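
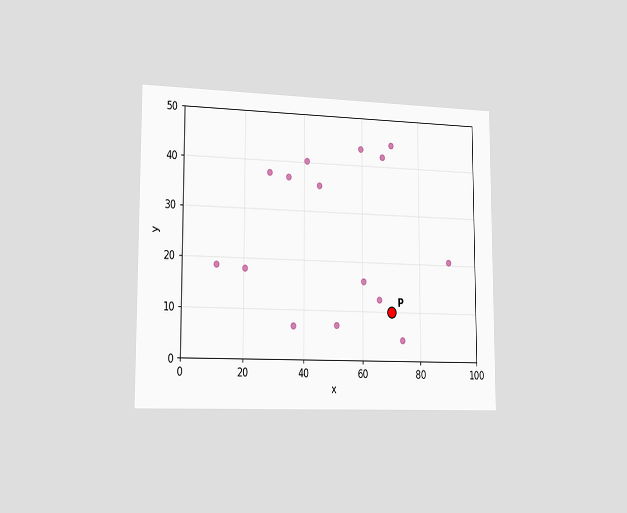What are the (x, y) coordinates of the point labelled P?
(70, 10)

The chart is viewed slightly from the left. Following the gridlines from P to each axis, P sits at (70, 10).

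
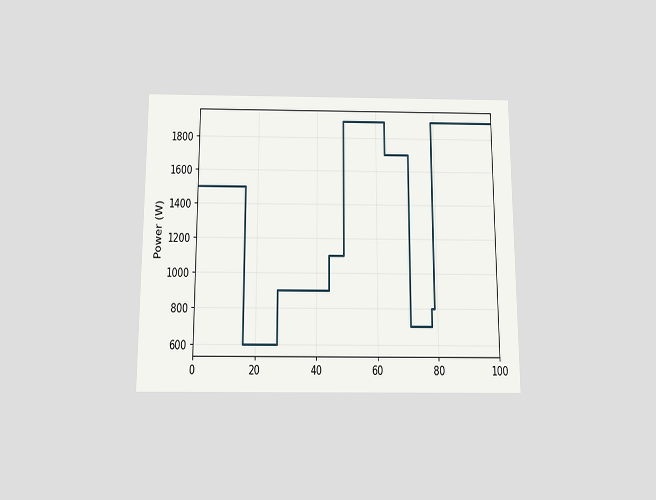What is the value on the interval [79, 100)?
The chart is viewed slightly from below. On [79, 100) the step sits at 1900W.

1900W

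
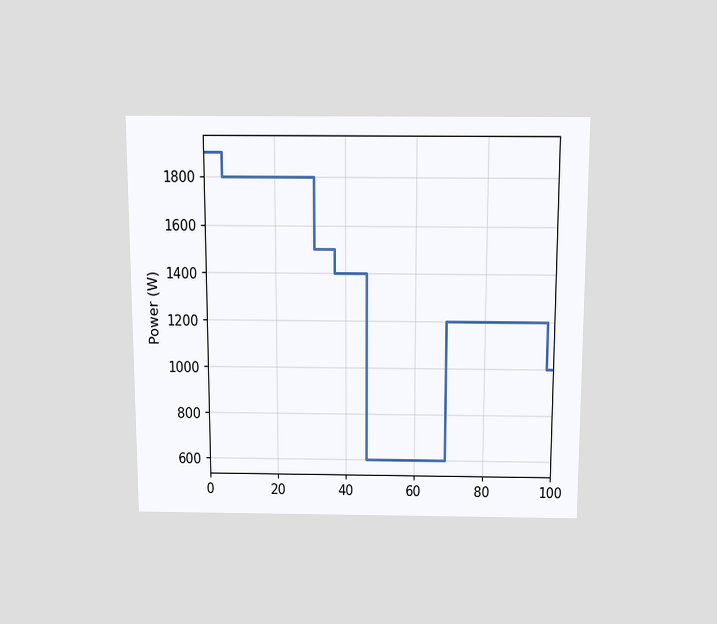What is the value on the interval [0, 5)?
The chart is viewed slightly from above. On [0, 5) the step sits at 1900W.

1900W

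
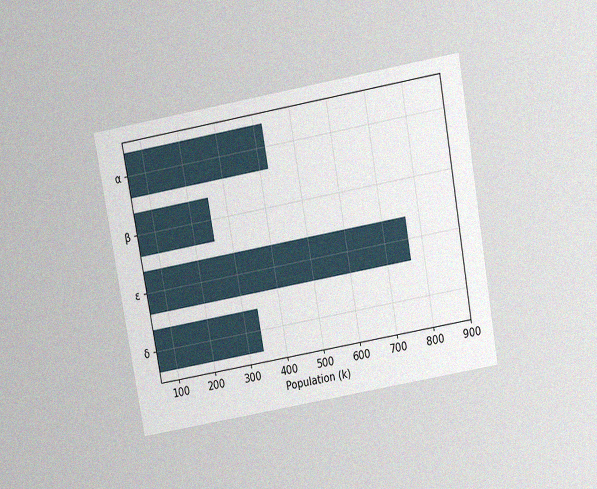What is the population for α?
425k

The chart is tilted about 10° counter-clockwise and viewed slightly from above, with some photo noise. Reading along the chart's x-axis, the α bar reaches 425k.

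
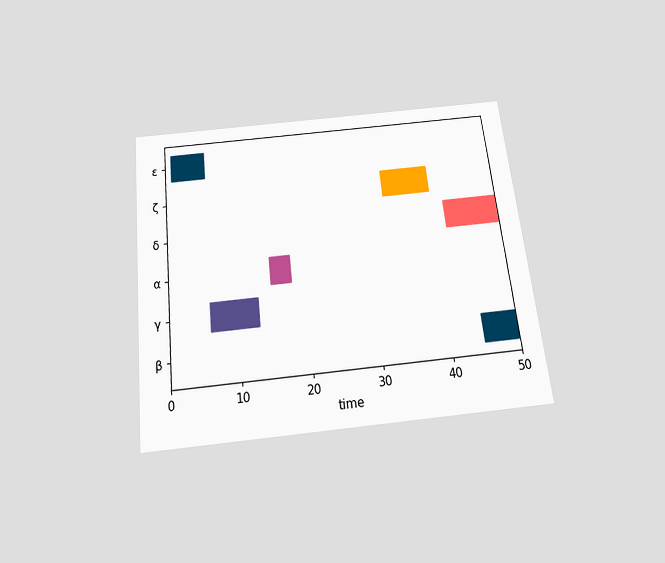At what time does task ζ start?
33

The chart is tilted about 6° counter-clockwise and viewed slightly from below. The ζ bar begins at t=33.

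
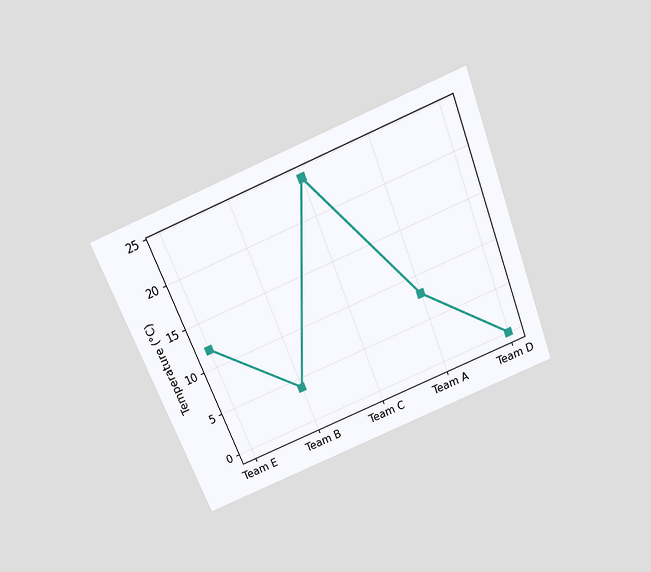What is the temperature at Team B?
The chart is tilted about 22° counter-clockwise and viewed slightly from above. At Team B, the line is at 4°C.

4°C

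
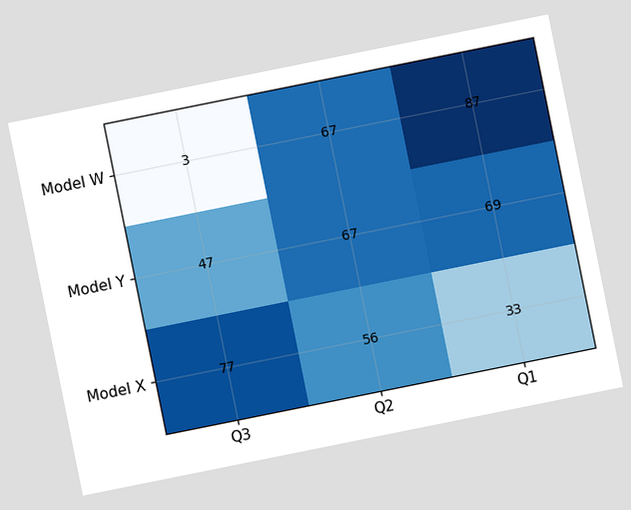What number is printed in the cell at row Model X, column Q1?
33

The chart is tilted about 11° counter-clockwise. The (Model X, Q1) cell reads 33.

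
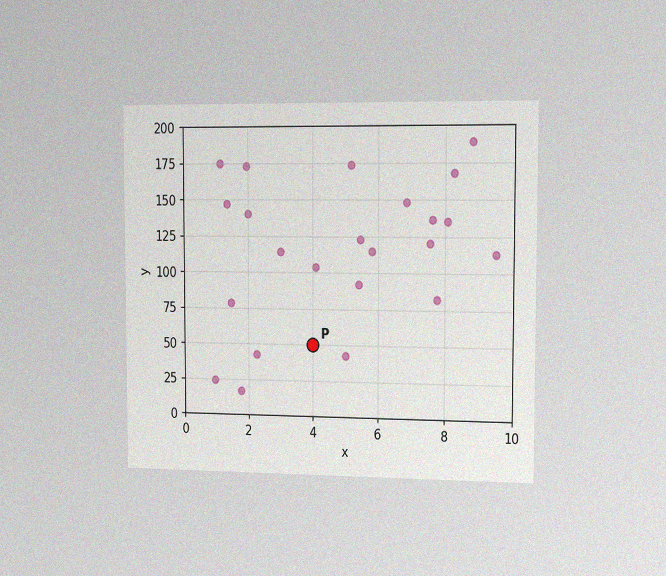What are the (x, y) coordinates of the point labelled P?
The chart is viewed slightly from the right, with some photo noise. Following the gridlines from P to each axis, P sits at (4, 50).

(4, 50)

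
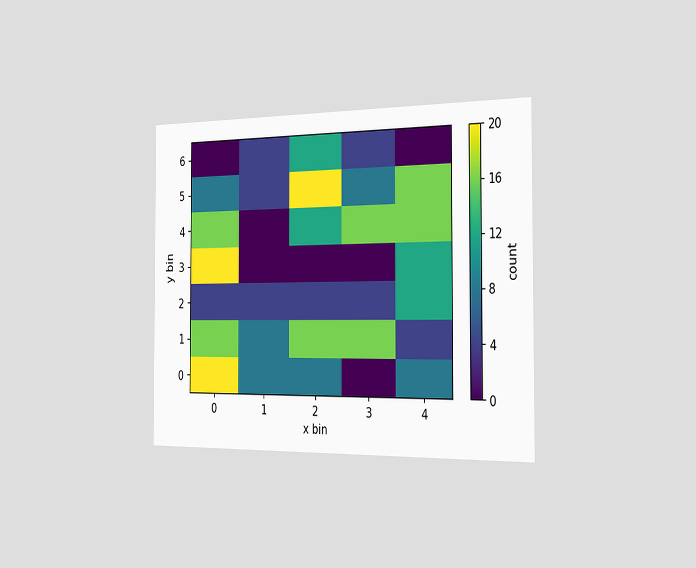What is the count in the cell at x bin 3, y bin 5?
The chart is viewed slightly from the right. Matching the cell (3, 5) against the colorbar gives 8.

8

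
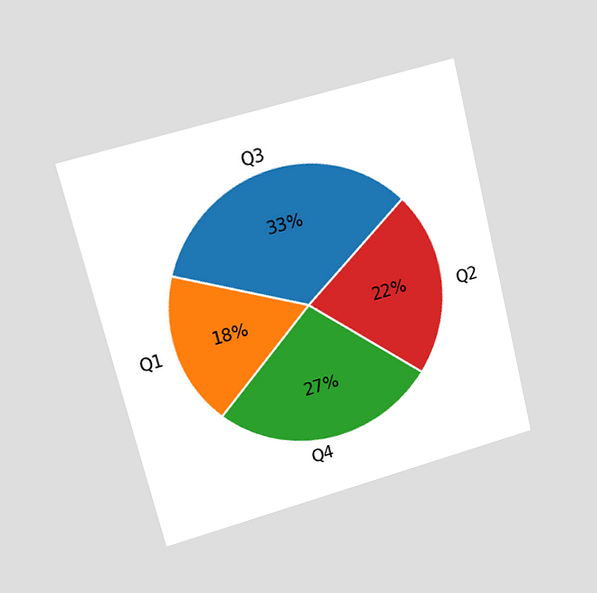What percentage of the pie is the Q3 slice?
The chart is tilted about 14° counter-clockwise and viewed at a slight angle. The Q3 slice takes up 33% of the pie.

33%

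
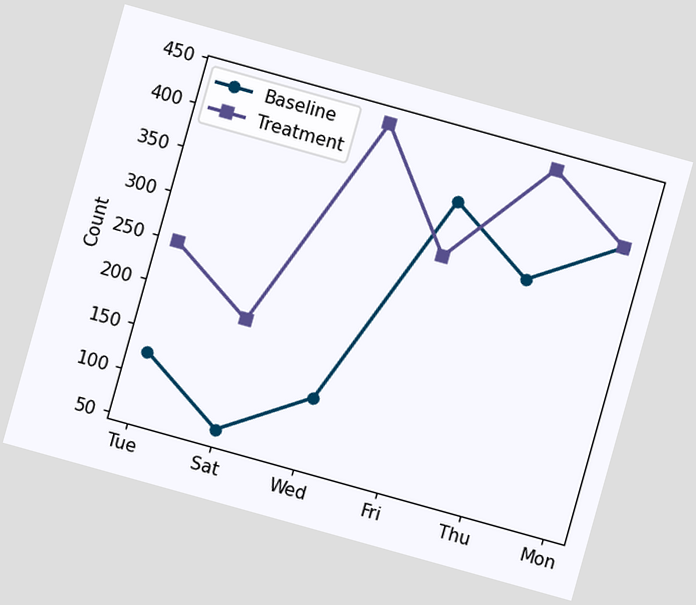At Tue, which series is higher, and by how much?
The chart is tilted about 16° clockwise. At Tue, Treatment sits above the other line by 124.

Treatment, by 124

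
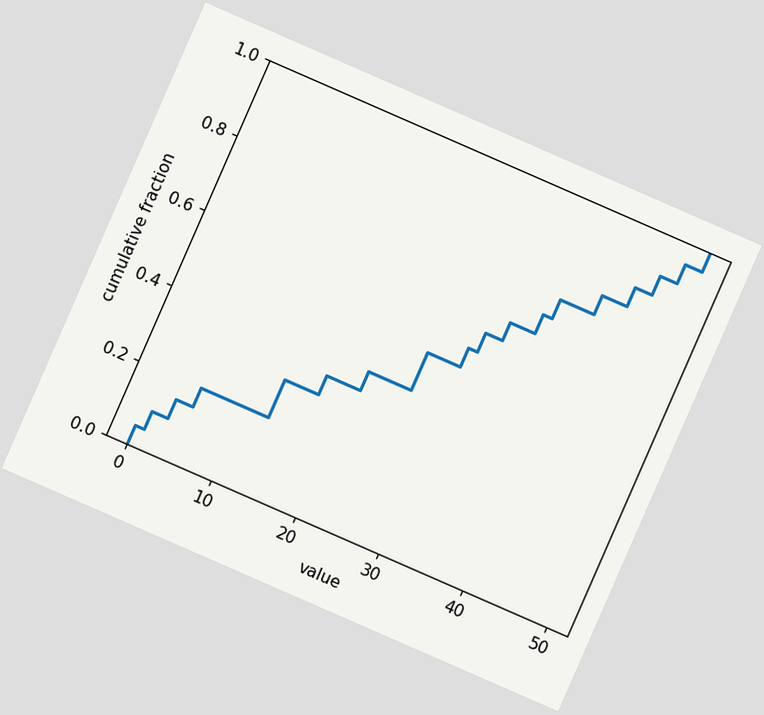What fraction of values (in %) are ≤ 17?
35%

The chart is tilted about 24° clockwise. At x=17 the ECDF step is at 35%.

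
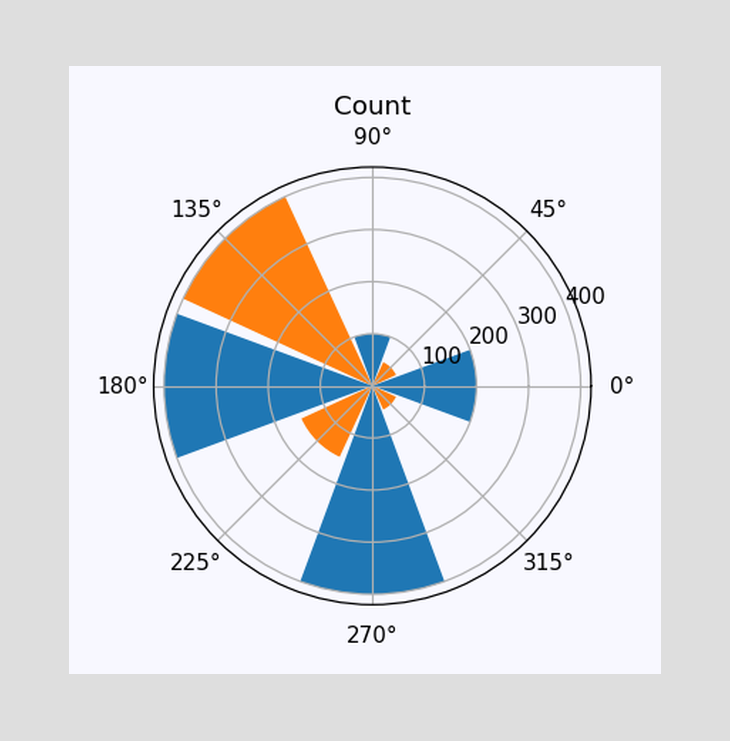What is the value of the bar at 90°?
100

The bar at 90° reaches 100 on the radial axis.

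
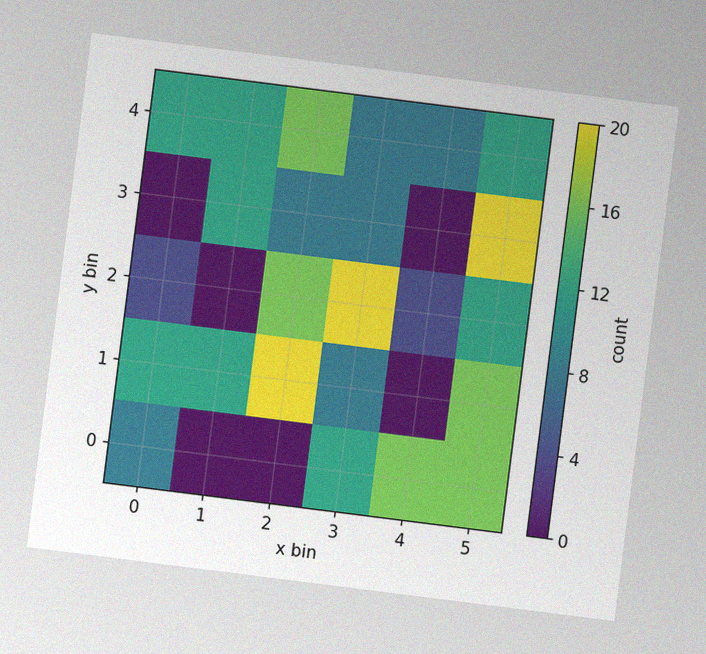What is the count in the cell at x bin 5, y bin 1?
16

The chart is tilted about 7° clockwise, with some photo noise. Matching the cell (5, 1) against the colorbar gives 16.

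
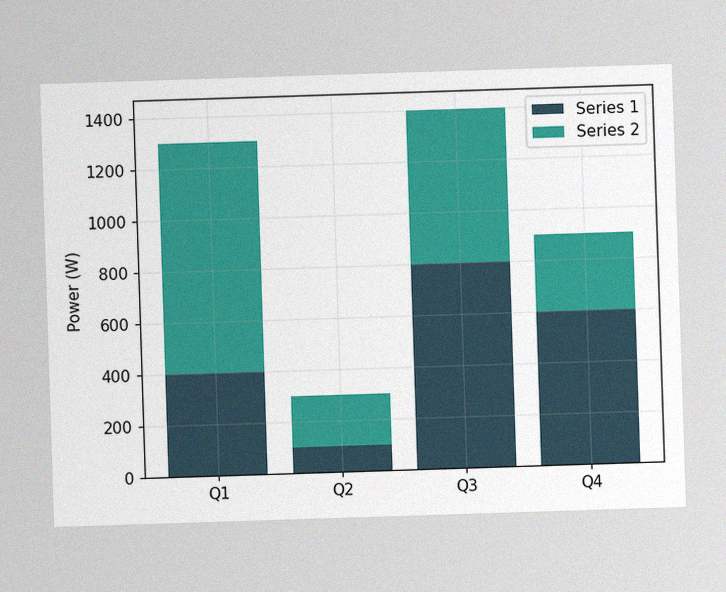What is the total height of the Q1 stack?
1300W

The image has some photo noise and uneven lighting. The Q1 stack's top reaches 1300W on the y-axis.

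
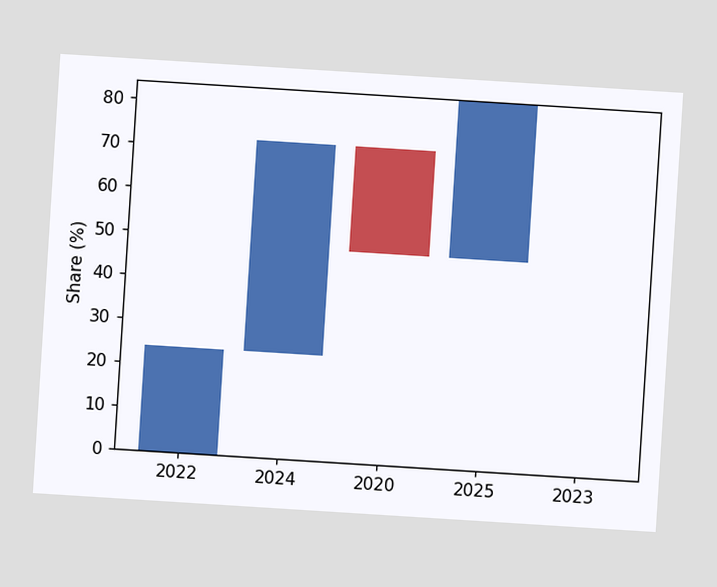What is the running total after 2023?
The chart is tilted about 4° clockwise. After 2023 the running total reaches 84%.

84%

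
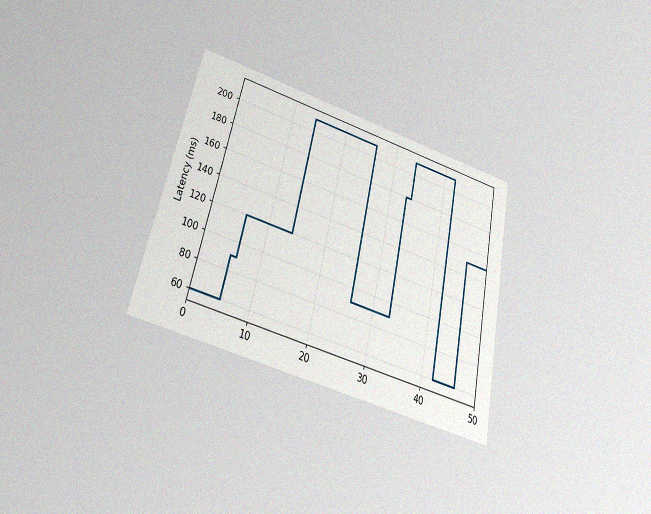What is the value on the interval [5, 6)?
90ms

The chart is tilted about 12° clockwise and viewed slightly from below, with some photo noise. On [5, 6) the step sits at 90ms.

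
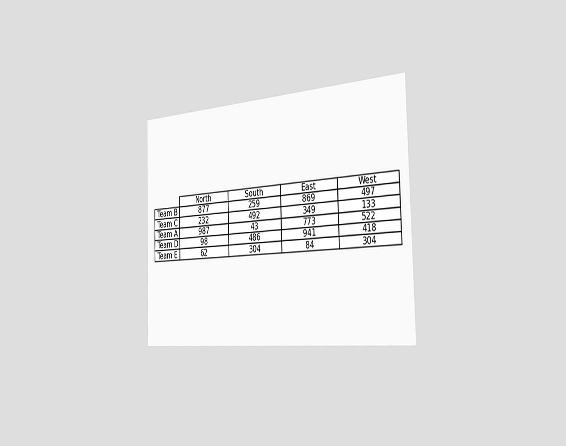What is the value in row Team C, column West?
The chart is viewed slightly from the right. The (Team C, West) cell reads 133.

133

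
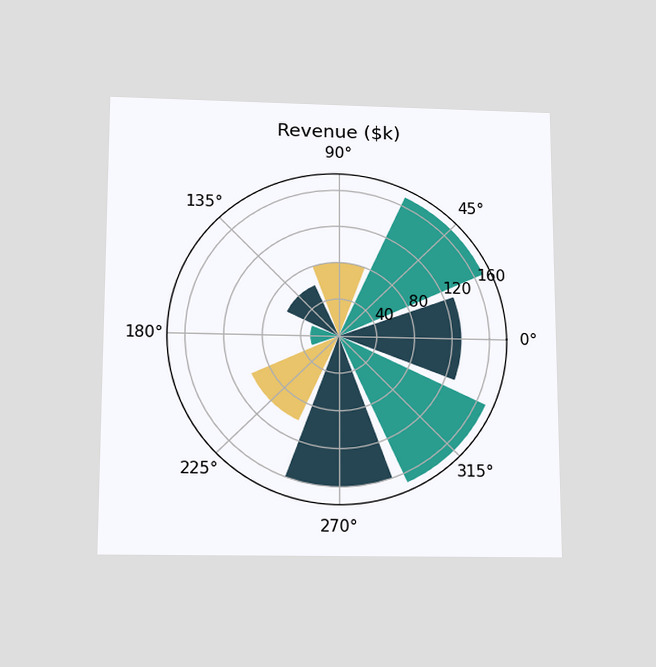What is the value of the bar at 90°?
$80k

The chart is viewed slightly from below. The bar at 90° reaches $80k on the radial axis.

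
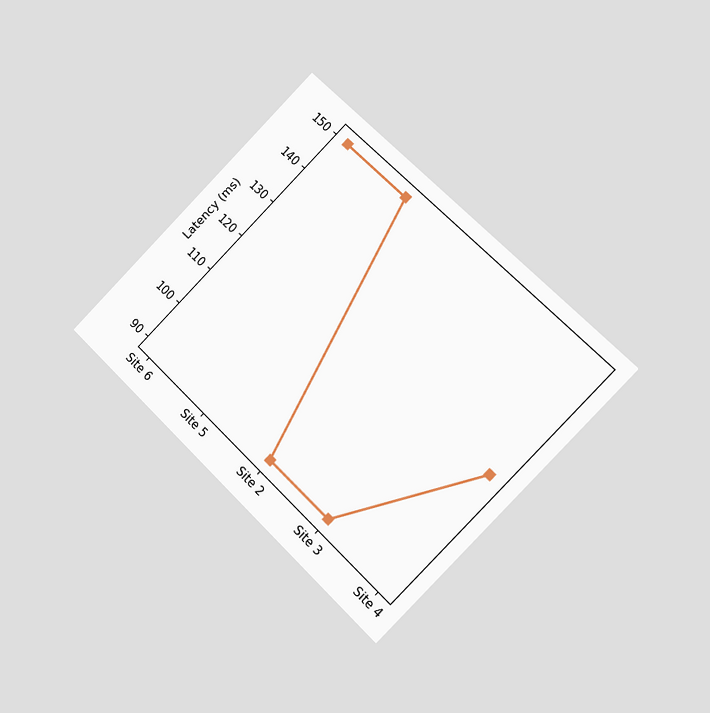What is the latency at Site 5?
150ms

The chart is tilted about 45° clockwise and viewed slightly from the right. At Site 5, the line is at 150ms.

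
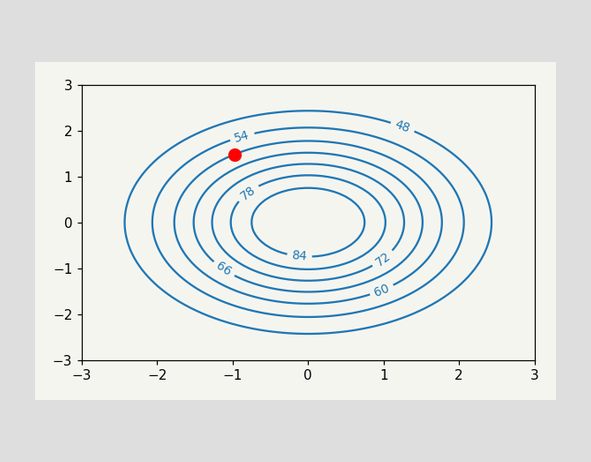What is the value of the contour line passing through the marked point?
60

The marked point sits on the contour labelled 60.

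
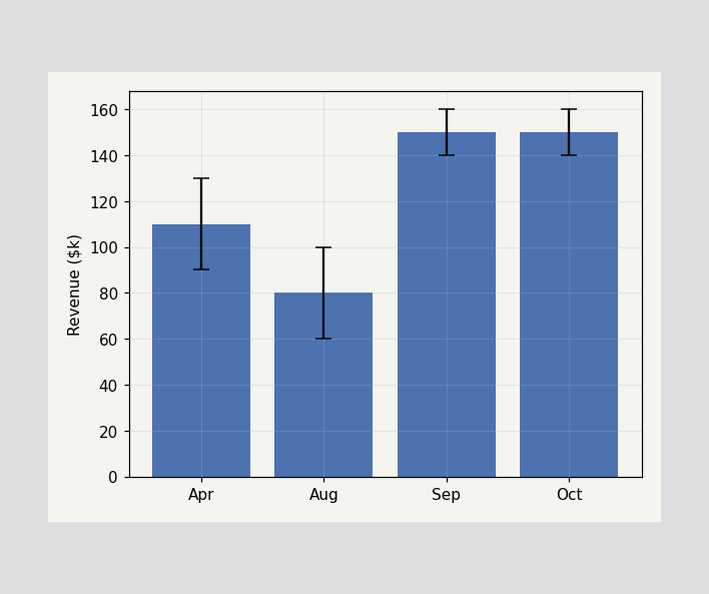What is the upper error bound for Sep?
$160k

The Sep bar's upper whisker reaches $160k.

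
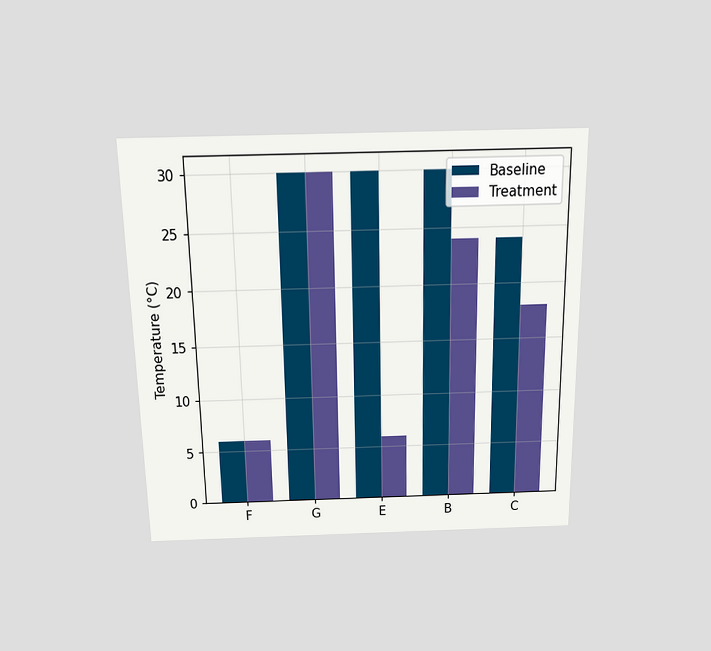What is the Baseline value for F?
6°C

The chart is viewed slightly from above. The Baseline bar at F reaches 6°C on the y-axis.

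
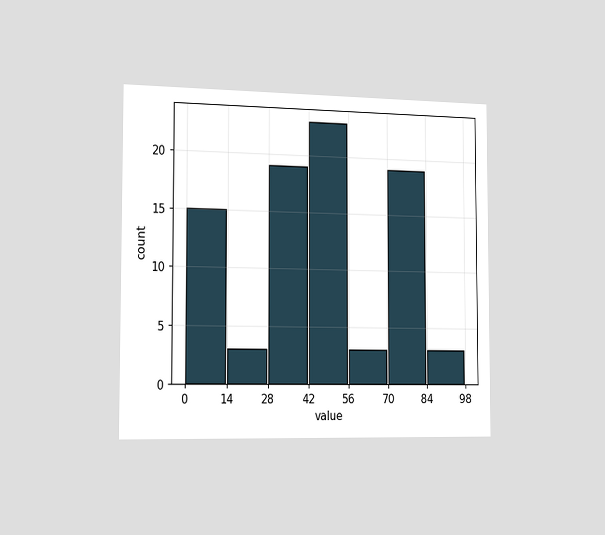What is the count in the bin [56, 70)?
The chart is viewed slightly from the left. The [56, 70) bin has height 3.

3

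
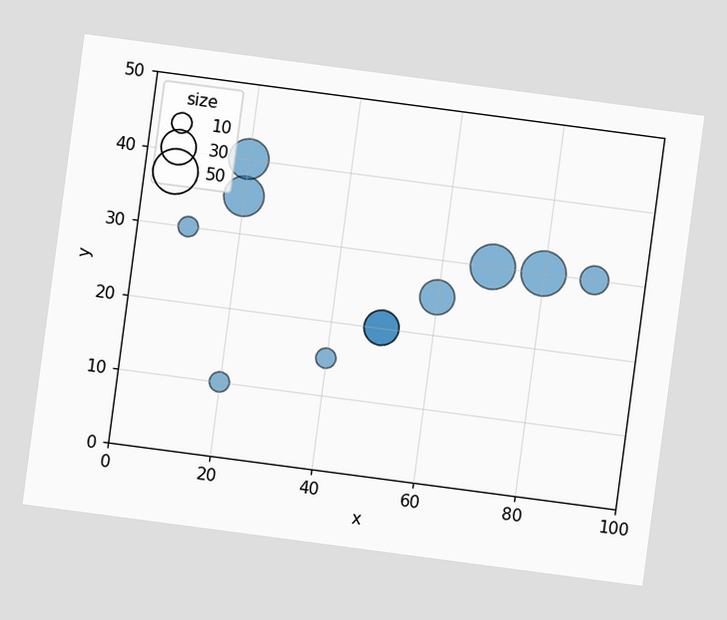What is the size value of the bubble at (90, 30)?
20

The chart is tilted about 8° clockwise. Matching the bubble at (90, 30) against the size legend gives 20.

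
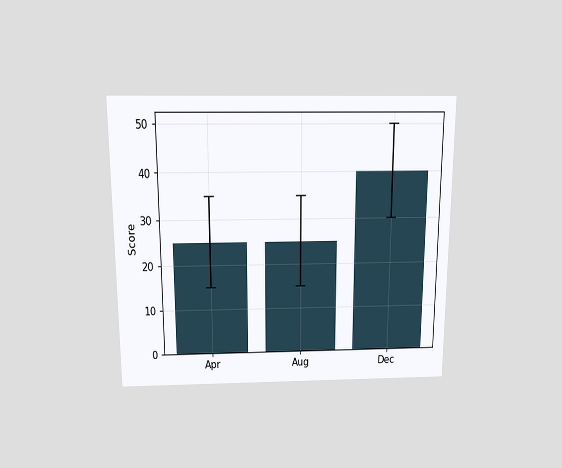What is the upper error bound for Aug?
The chart is viewed slightly from above. The Aug bar's upper whisker reaches 35.

35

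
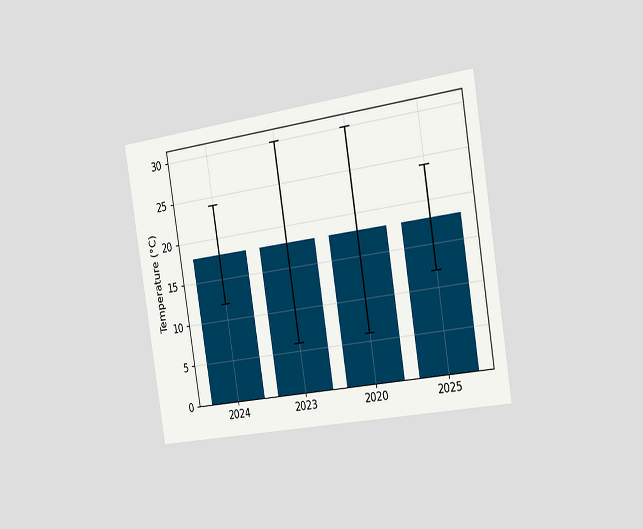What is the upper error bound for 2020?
The chart is tilted about 9° counter-clockwise and viewed slightly from the right. The 2020 bar's upper whisker reaches 30°C.

30°C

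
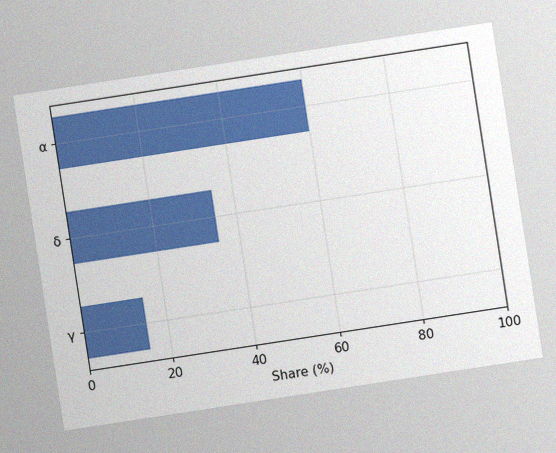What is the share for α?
60%

The chart is tilted about 9° counter-clockwise, with some photo noise. Reading along the chart's x-axis, the α bar reaches 60%.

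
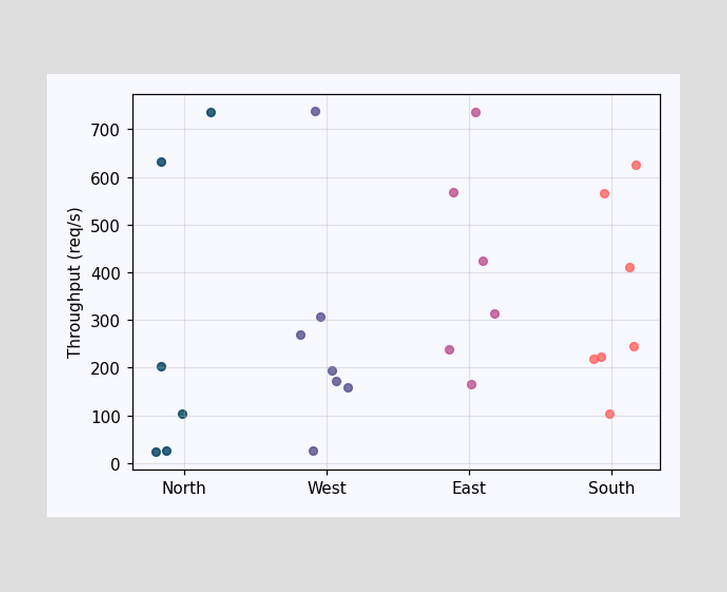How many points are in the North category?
Counting the markers in the North column gives 6.

6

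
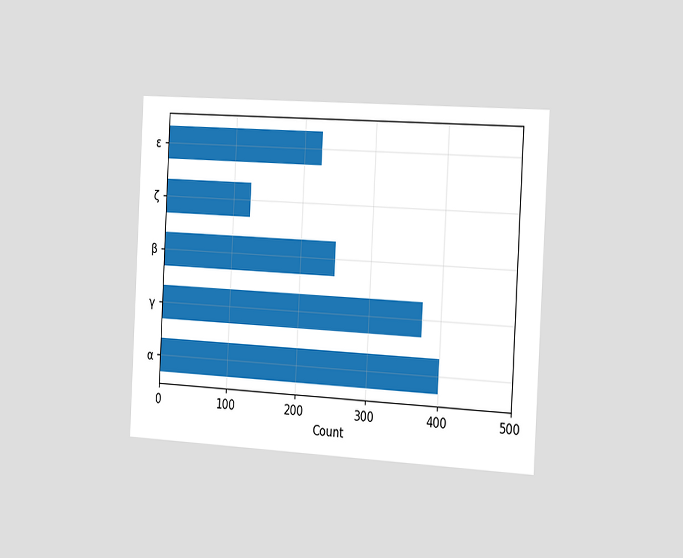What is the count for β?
The chart is tilted about 3° clockwise and viewed slightly from the right. Reading along the chart's x-axis, the β bar reaches 250.

250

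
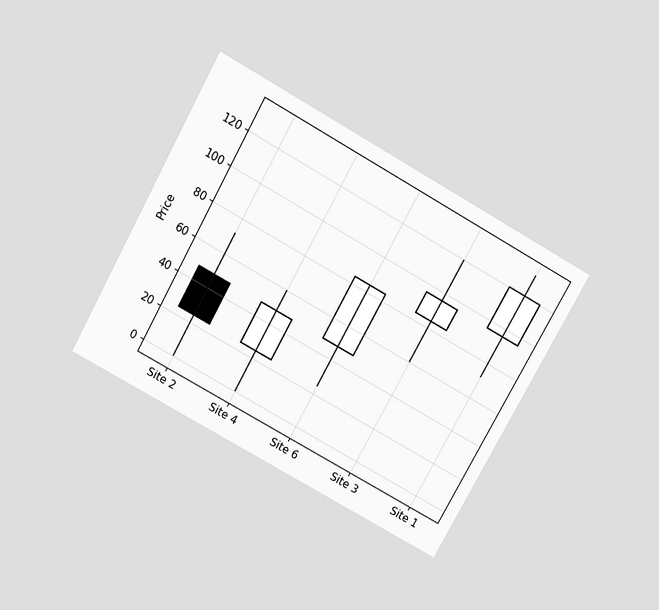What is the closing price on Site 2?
24

The chart is tilted about 29° clockwise and viewed slightly from above. The Site 2 candle closes at 24.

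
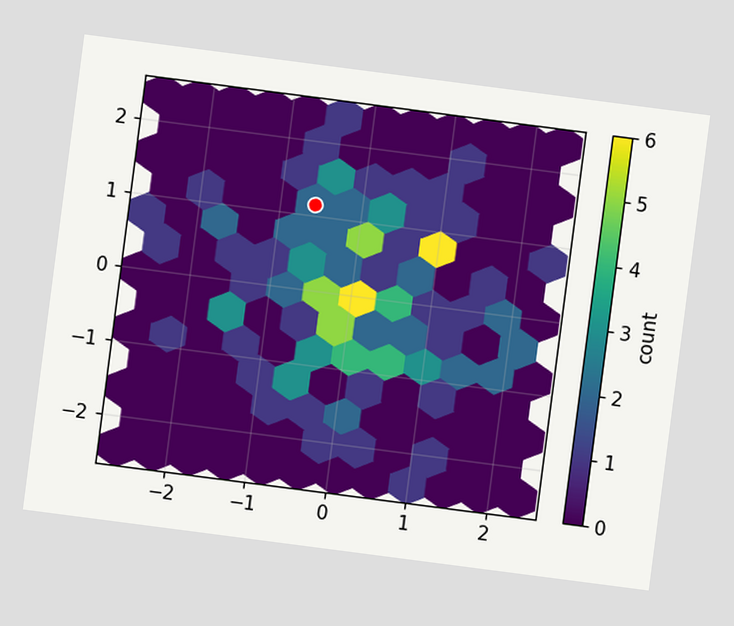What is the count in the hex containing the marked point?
2

The chart is tilted about 7° clockwise. The marked hex reads 2 on the colorbar.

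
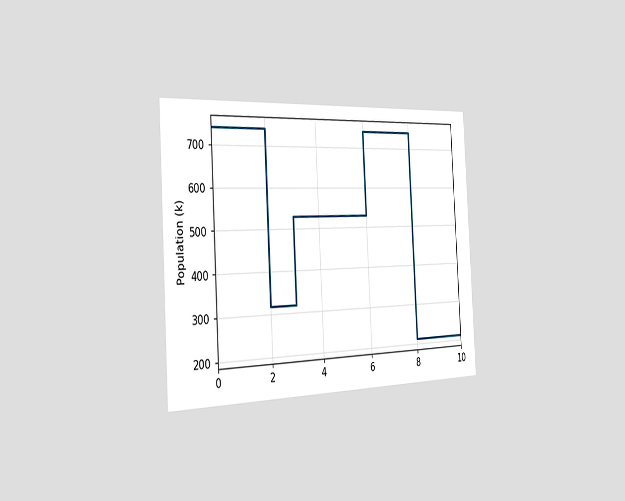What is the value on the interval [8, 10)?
The chart is tilted about 3° counter-clockwise and viewed slightly from the left. On [8, 10) the step sits at 212k.

212k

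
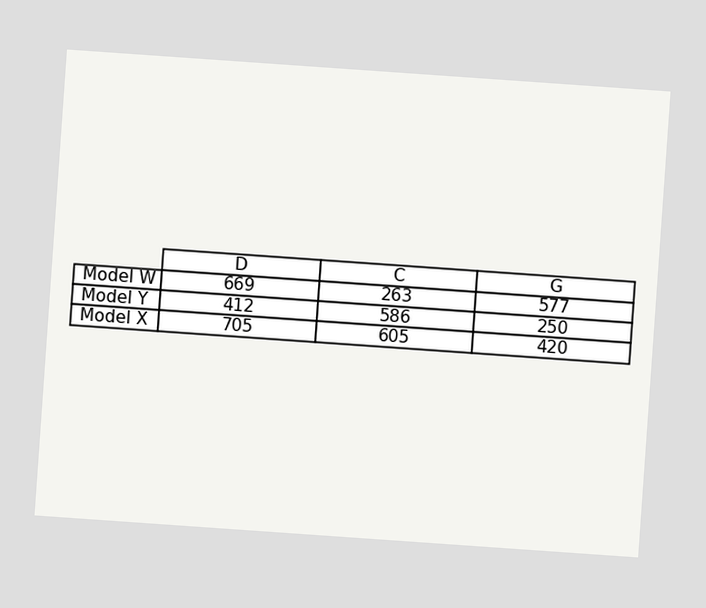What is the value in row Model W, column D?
669

The chart is tilted about 4° clockwise. The (Model W, D) cell reads 669.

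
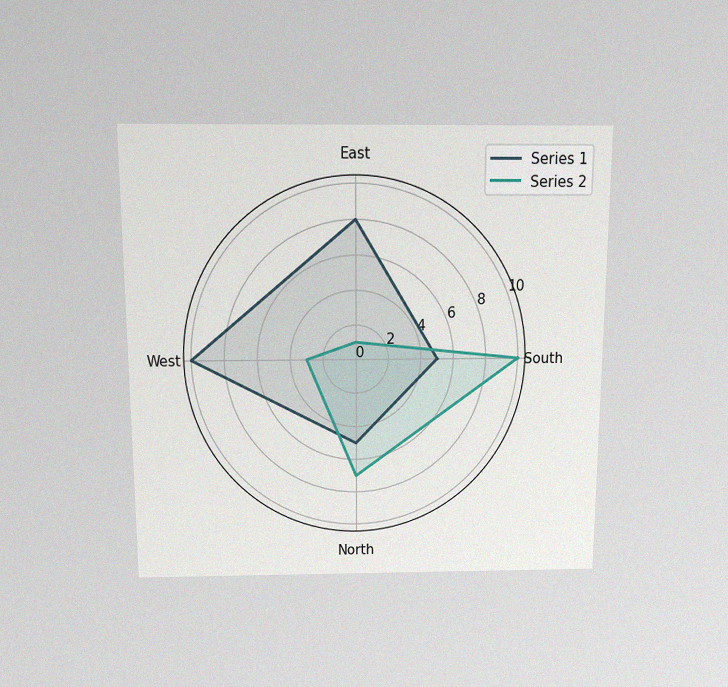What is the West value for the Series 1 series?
10

The chart is viewed slightly from above, with some photo noise. On the West axis, Series 1 reaches 10.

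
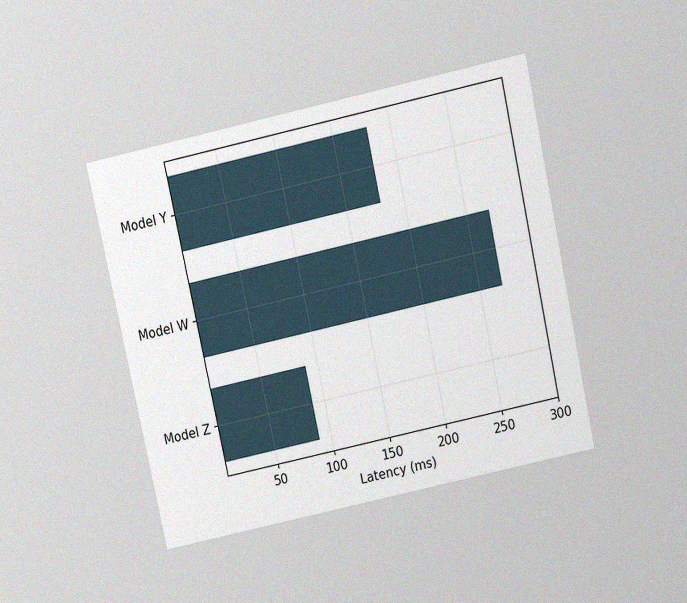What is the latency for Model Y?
180ms

The chart is tilted about 12° counter-clockwise and viewed slightly from above, with some photo noise. Reading along the chart's x-axis, the Model Y bar reaches 180ms.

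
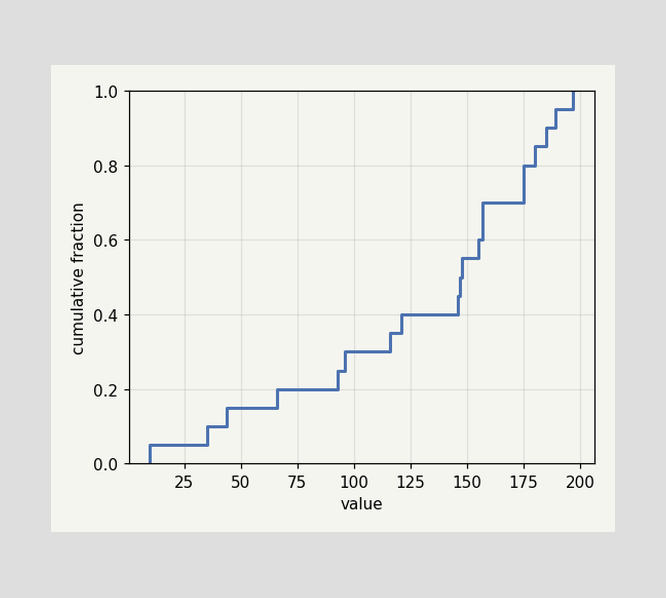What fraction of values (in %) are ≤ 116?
35%

At x=116 the ECDF step is at 35%.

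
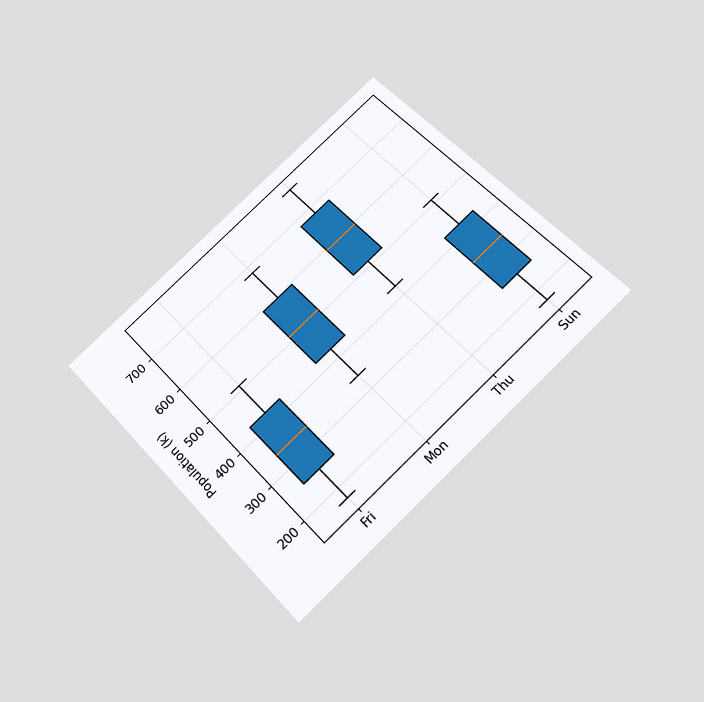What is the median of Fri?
The chart is tilted about 43° counter-clockwise and viewed slightly from below. The median line in the Fri box sits at 340k.

340k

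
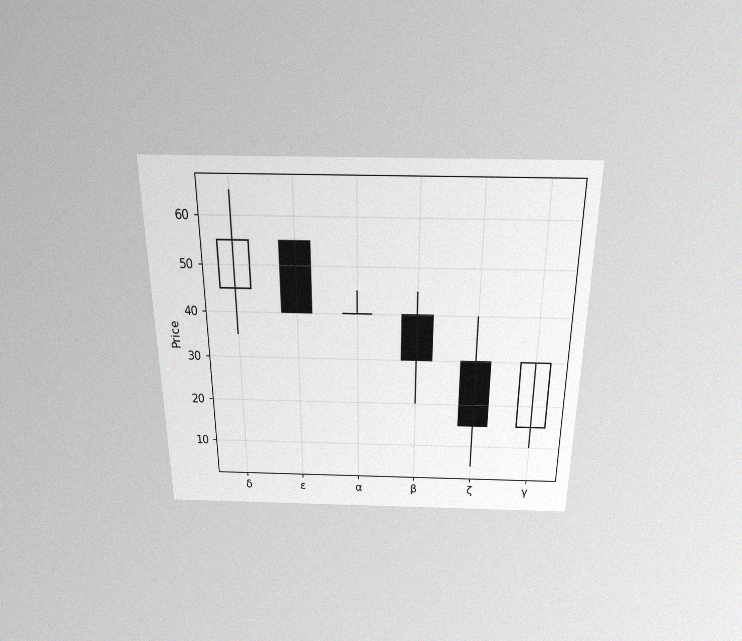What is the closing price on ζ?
The chart is viewed slightly from above, with some photo noise. The ζ candle closes at 15.

15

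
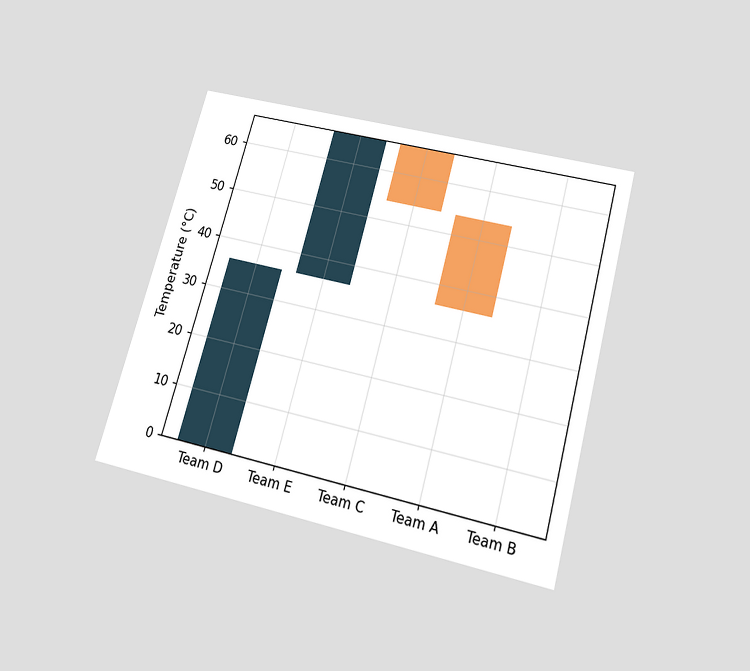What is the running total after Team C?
54°C

The chart is tilted about 15° clockwise and viewed slightly from below. After Team C the running total reaches 54°C.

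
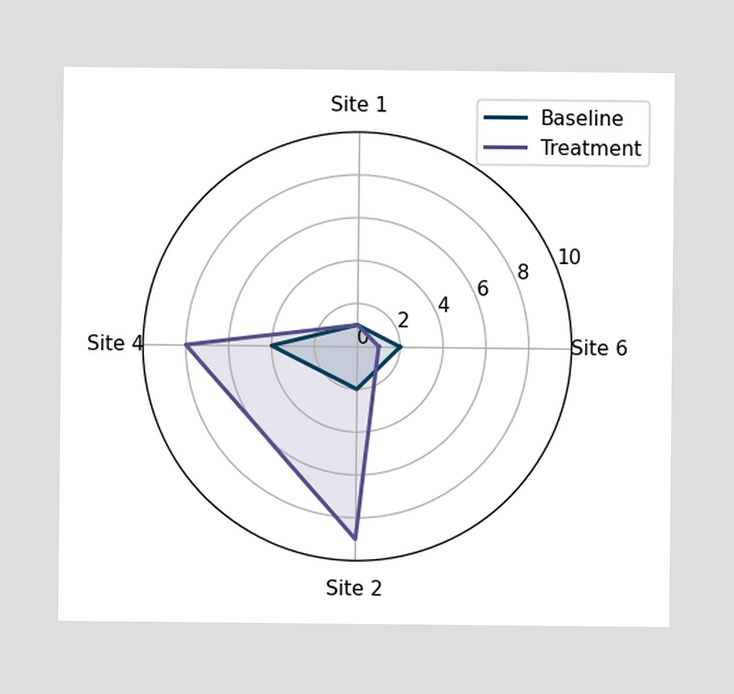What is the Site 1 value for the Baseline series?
1

On the Site 1 axis, Baseline reaches 1.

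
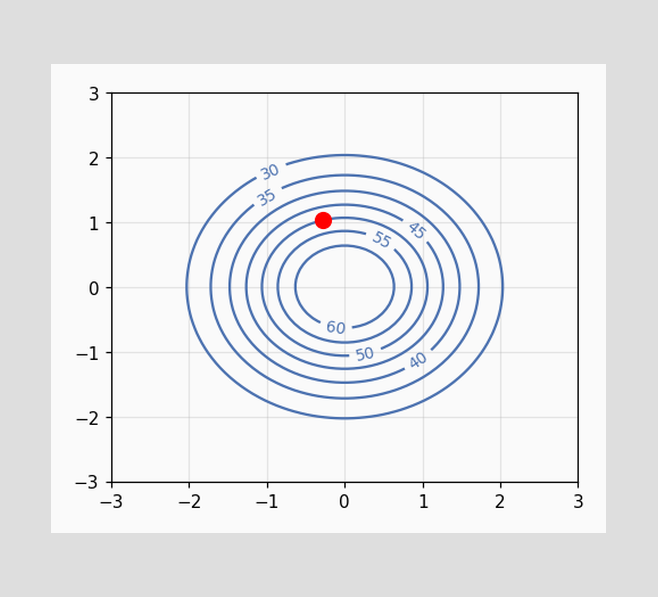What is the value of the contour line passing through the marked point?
The marked point sits on the contour labelled 50.

50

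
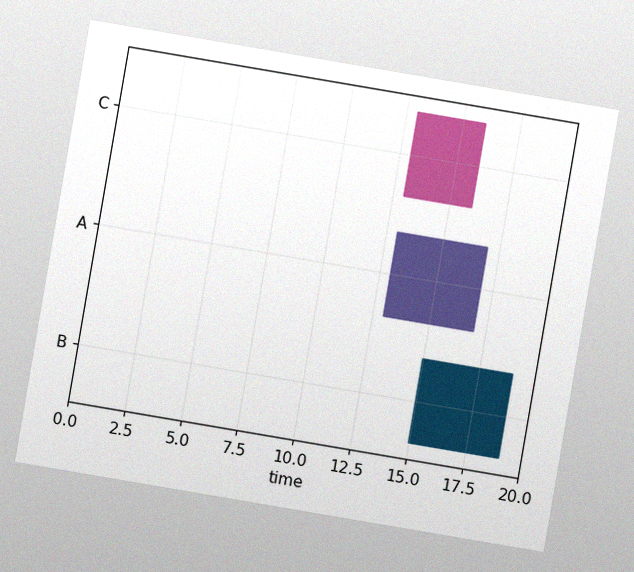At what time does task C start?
13

The chart is tilted about 10° clockwise, with some photo noise. The C bar begins at t=13.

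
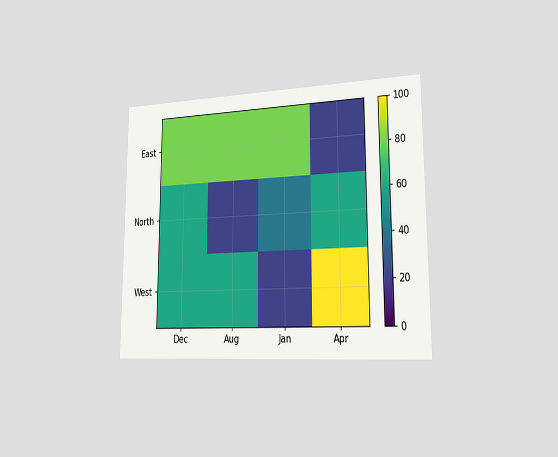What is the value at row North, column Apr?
The chart is viewed slightly from the right. Matching cell (North, Apr) against the colorbar gives 60.

60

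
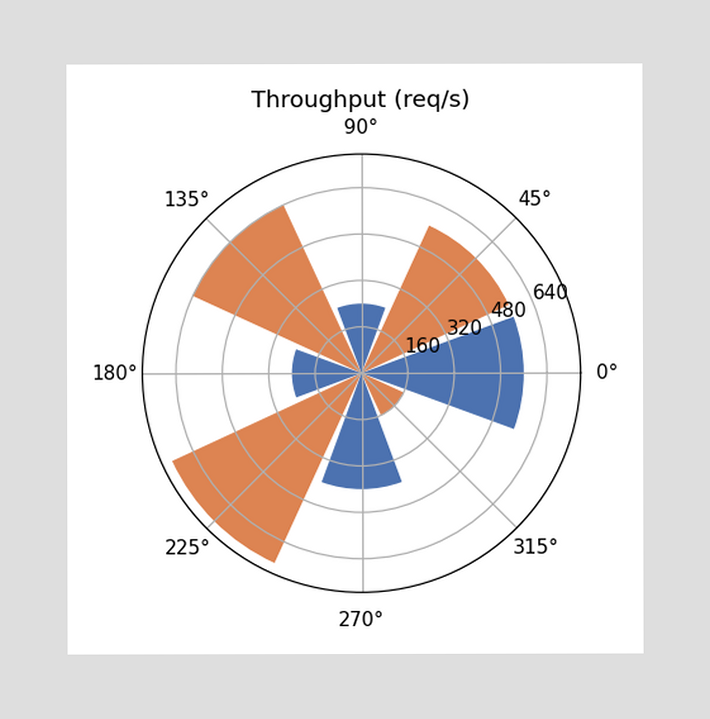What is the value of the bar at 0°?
The bar at 0° reaches 560req/s on the radial axis.

560req/s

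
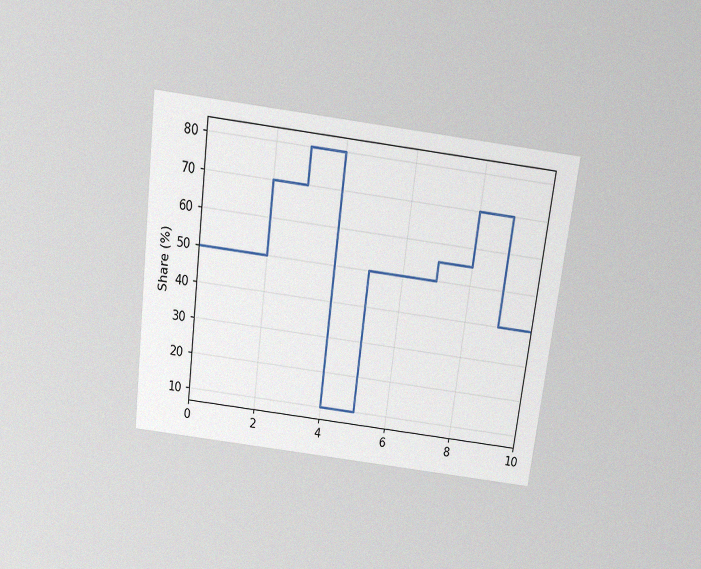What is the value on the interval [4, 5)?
The chart is tilted about 7° clockwise and viewed slightly from above, with some photo noise. On [4, 5) the step sits at 10%.

10%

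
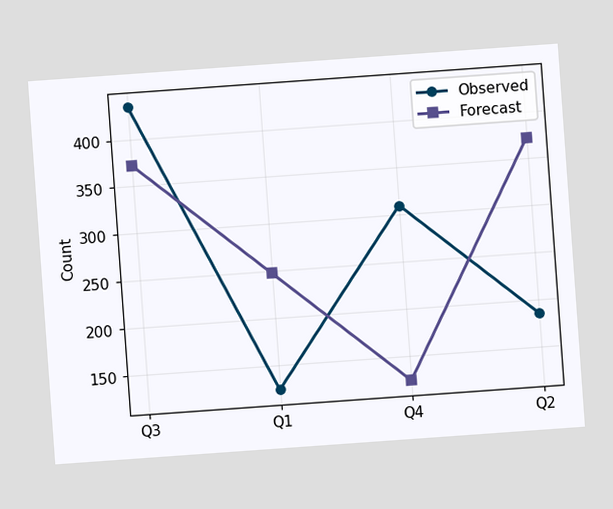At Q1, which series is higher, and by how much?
Forecast, by 124

The chart is tilted about 4° counter-clockwise. At Q1, Forecast sits above the other line by 124.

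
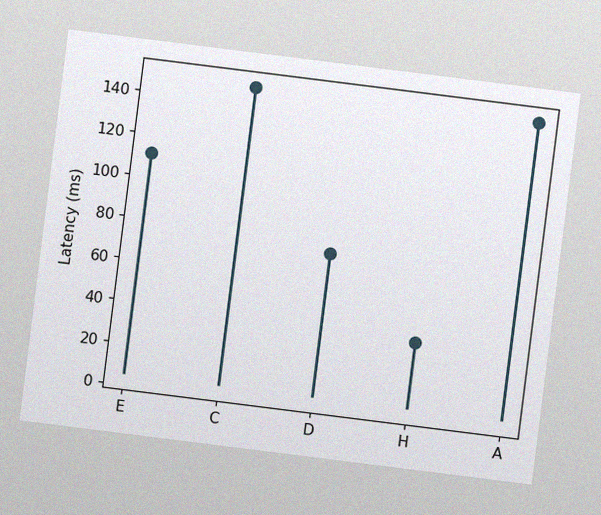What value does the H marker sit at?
The chart is tilted about 7° clockwise, with some photo noise. The H marker sits at 37ms.

37ms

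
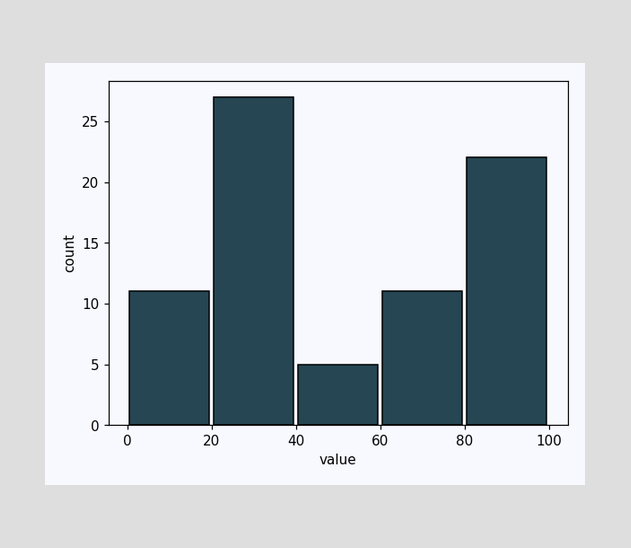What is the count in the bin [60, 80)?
The [60, 80) bin has height 11.

11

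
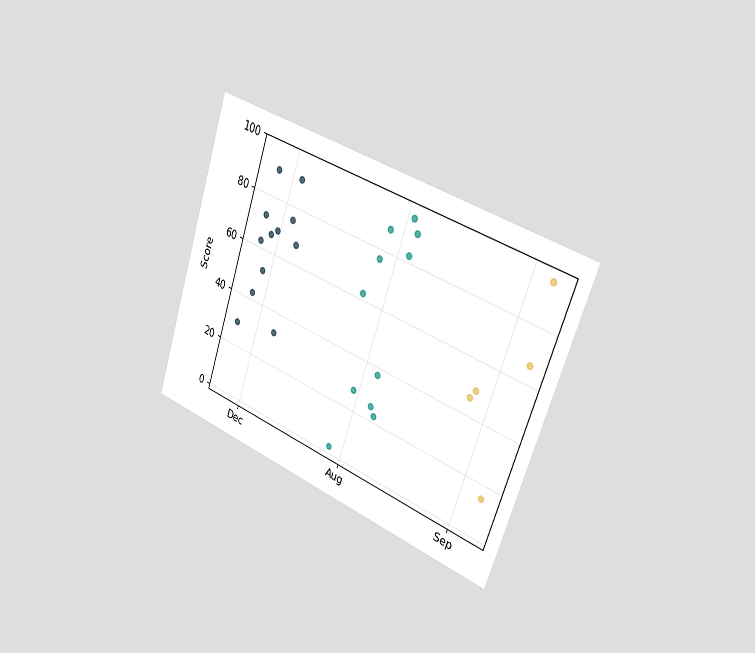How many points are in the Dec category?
12

The chart is tilted about 19° clockwise and viewed slightly from the right. Counting the markers in the Dec column gives 12.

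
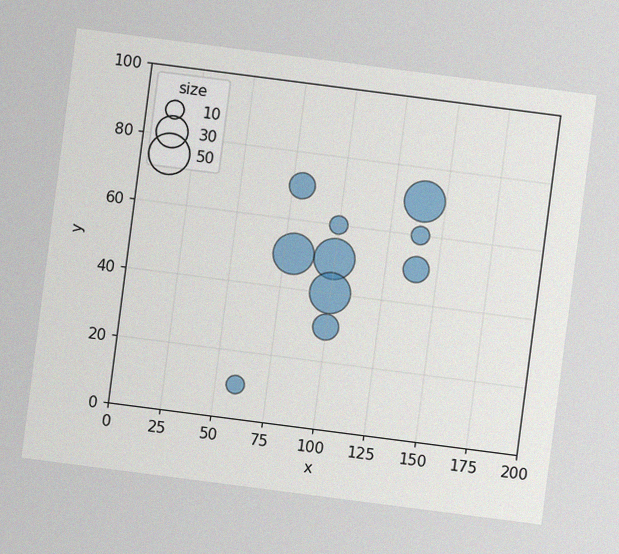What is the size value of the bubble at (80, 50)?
50

The chart is tilted about 7° clockwise, with some photo noise. Matching the bubble at (80, 50) against the size legend gives 50.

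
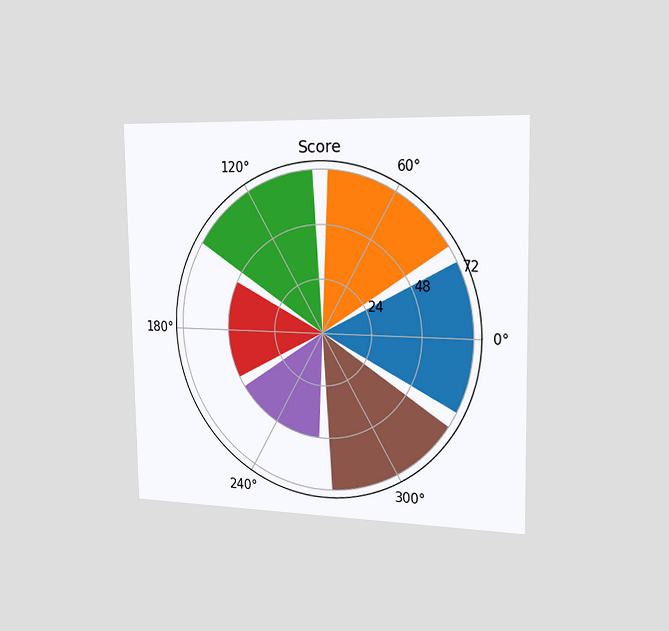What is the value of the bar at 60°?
72

The chart is viewed slightly from the right. The bar at 60° reaches 72 on the radial axis.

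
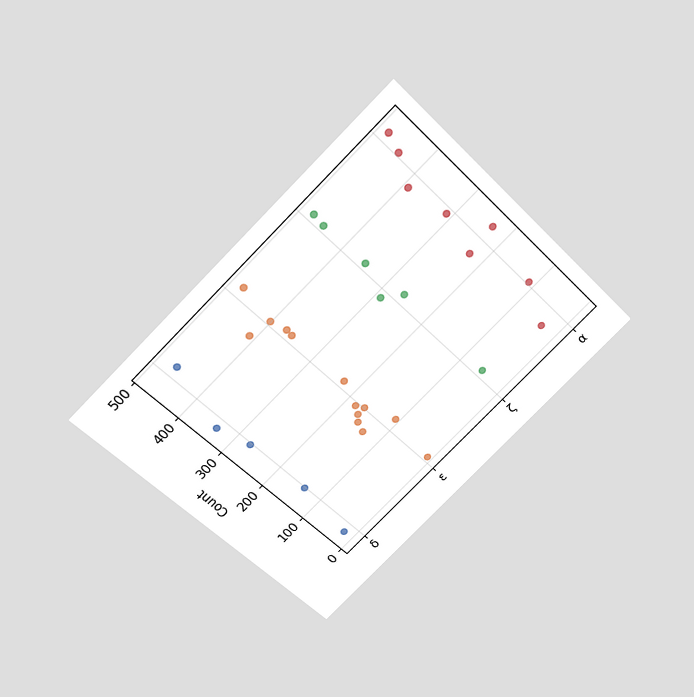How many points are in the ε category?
13

The chart is tilted about 45° counter-clockwise and viewed slightly from above. Counting the markers in the ε column gives 13.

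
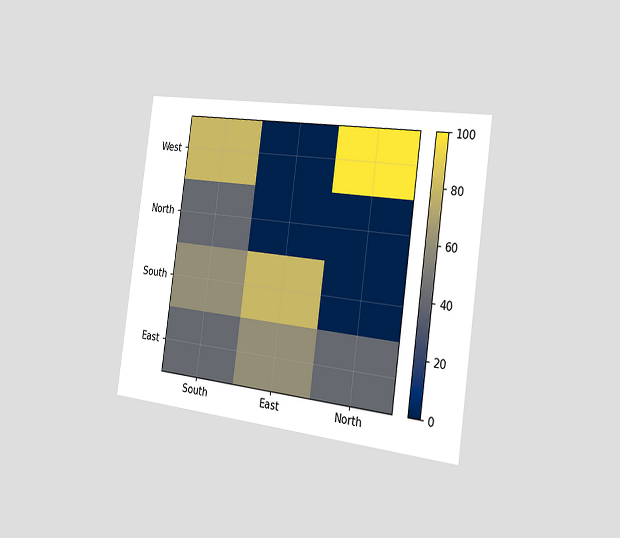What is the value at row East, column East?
60

The chart is tilted about 8° clockwise and viewed slightly from the right. Matching cell (East, East) against the colorbar gives 60.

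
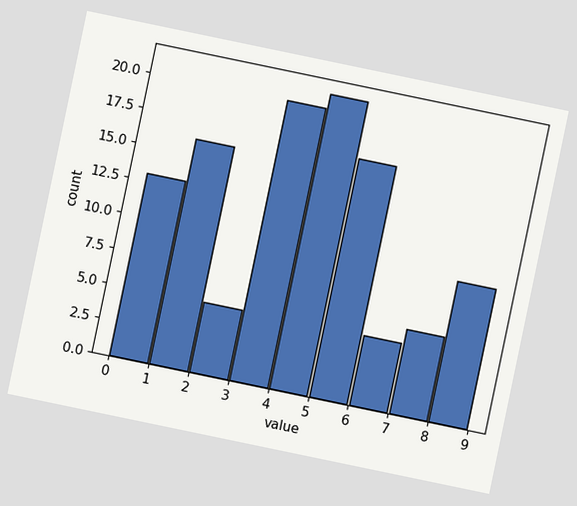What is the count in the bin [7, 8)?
The chart is tilted about 12° clockwise. The [7, 8) bin has height 6.

6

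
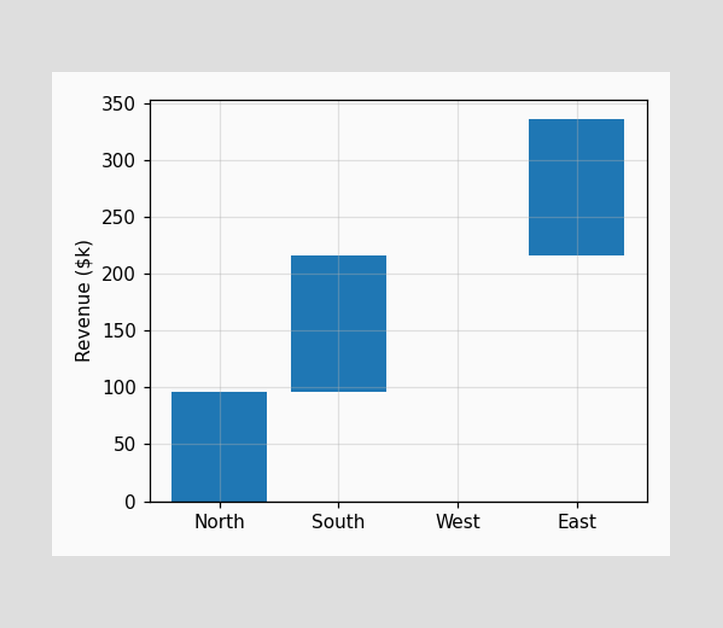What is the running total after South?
After South the running total reaches $216k.

$216k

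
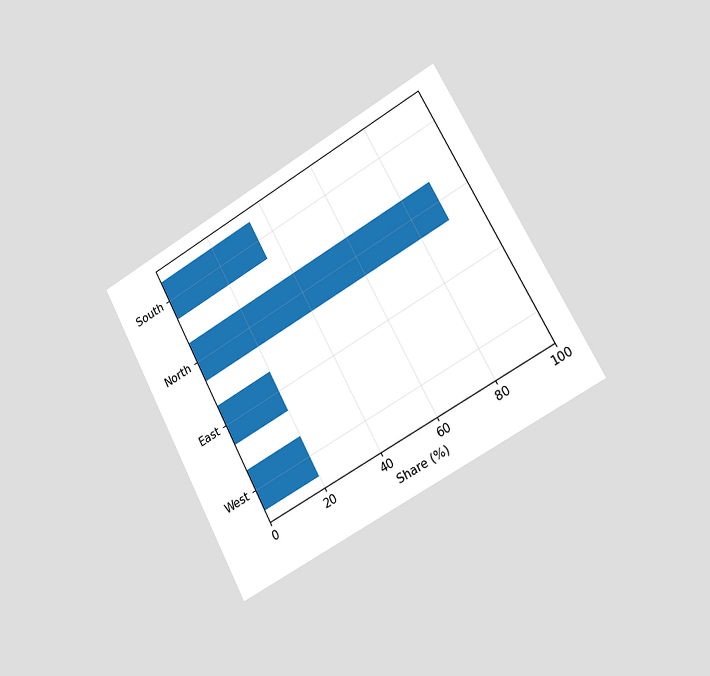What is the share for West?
20%

The chart is tilted about 28° counter-clockwise and viewed slightly from the right. Reading along the chart's x-axis, the West bar reaches 20%.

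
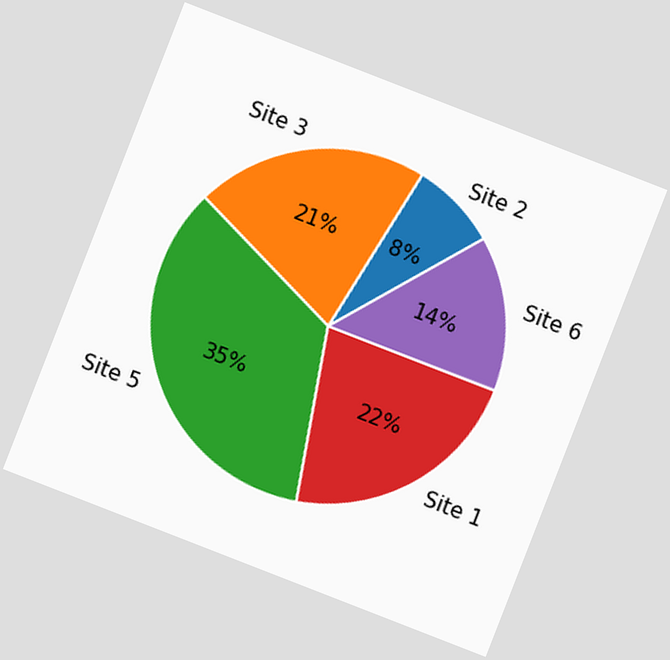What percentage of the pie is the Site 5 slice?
The chart is tilted about 21° clockwise. The Site 5 slice takes up 35% of the pie.

35%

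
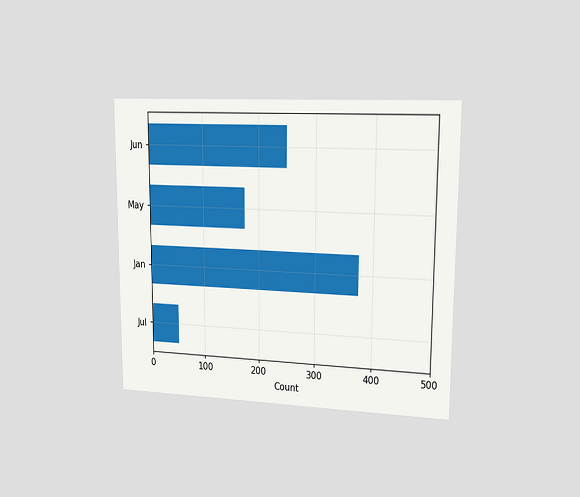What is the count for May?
175

The chart is viewed slightly from the right. Reading along the chart's x-axis, the May bar reaches 175.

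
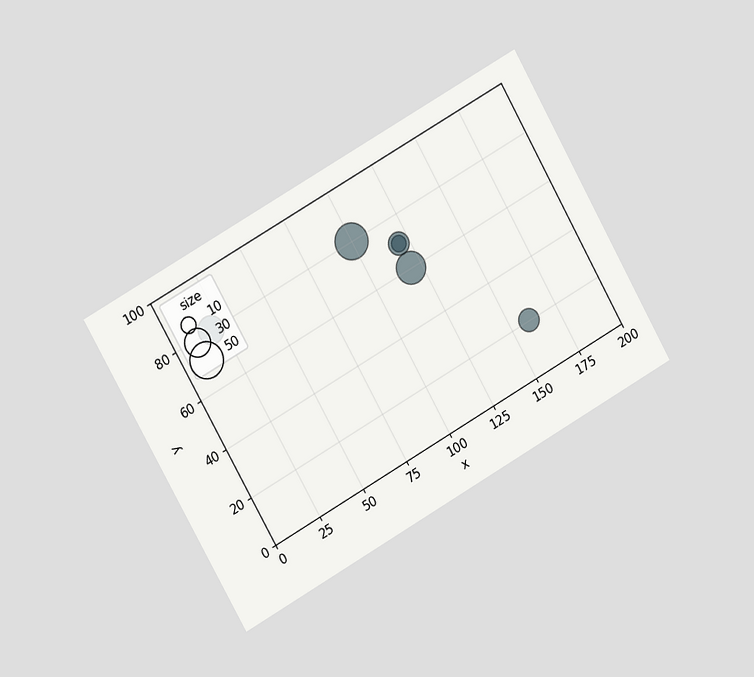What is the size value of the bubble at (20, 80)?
The chart is tilted about 30° counter-clockwise and viewed at a slight angle. Matching the bubble at (20, 80) against the size legend gives 30.

30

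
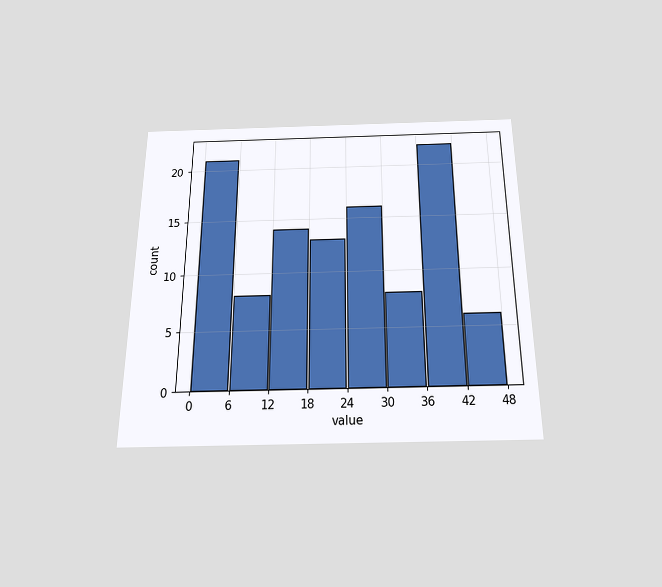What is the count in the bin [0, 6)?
21

The chart is viewed slightly from below. The [0, 6) bin has height 21.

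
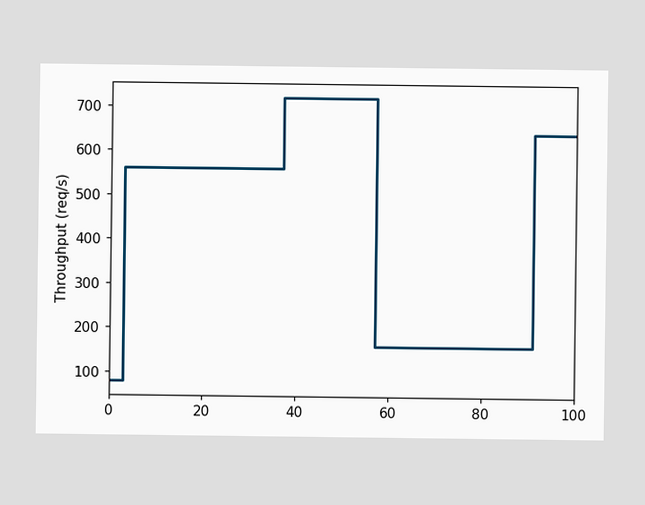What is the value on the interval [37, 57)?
On [37, 57) the step sits at 720req/s.

720req/s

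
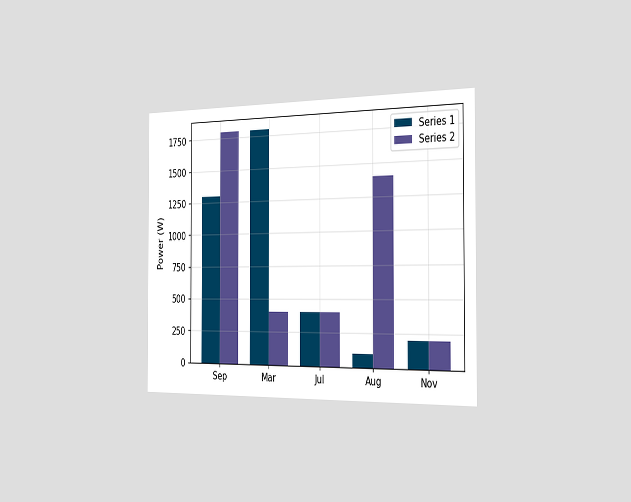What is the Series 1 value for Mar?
1800W

The chart is viewed slightly from the right. The Series 1 bar at Mar reaches 1800W on the y-axis.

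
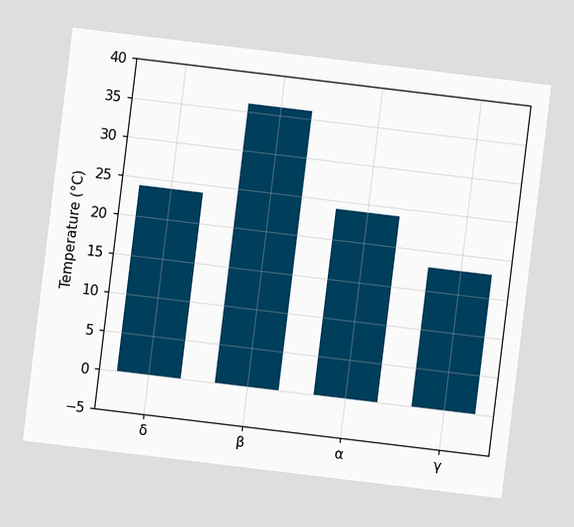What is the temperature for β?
The chart is tilted about 7° clockwise. Reading along the chart's y-axis, the β bar reaches 36°C.

36°C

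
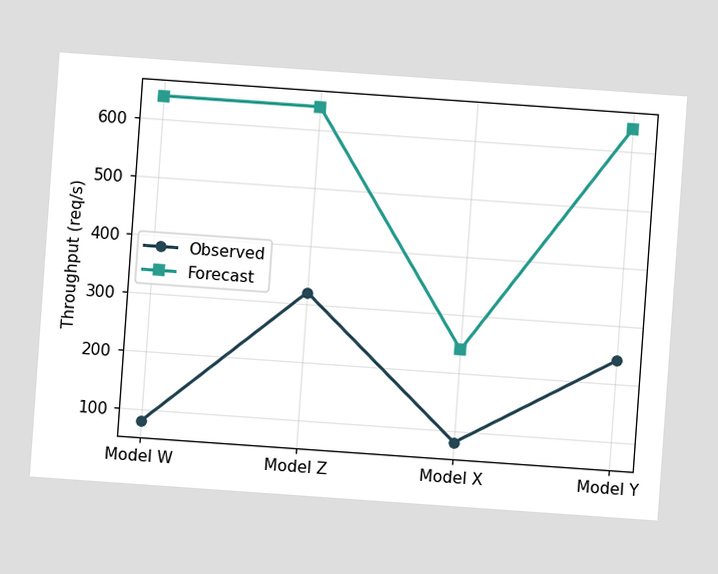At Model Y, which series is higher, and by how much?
Forecast, by 400req/s

The chart is tilted about 4° clockwise. At Model Y, Forecast sits above the other line by 400req/s.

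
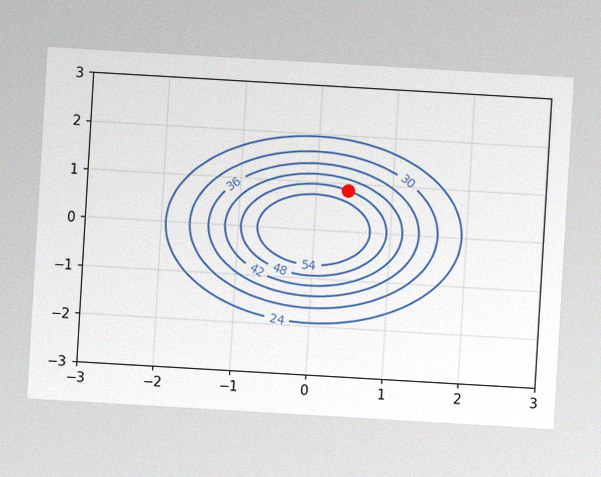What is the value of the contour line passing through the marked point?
48

The chart is tilted about 3° clockwise, with some photo noise. The marked point sits on the contour labelled 48.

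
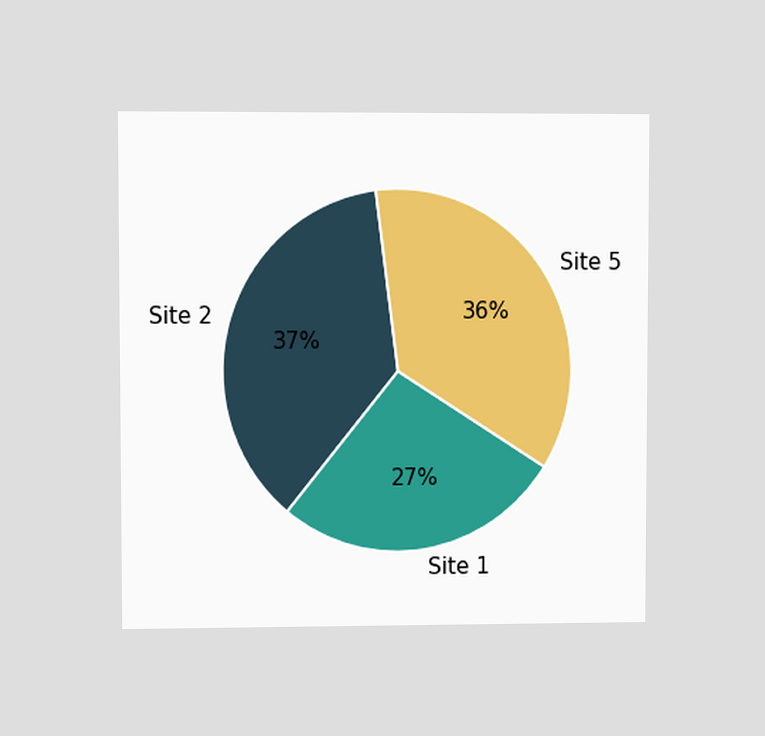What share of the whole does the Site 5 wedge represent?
The chart is viewed at a slight angle. The Site 5 slice takes up 36% of the pie.

36%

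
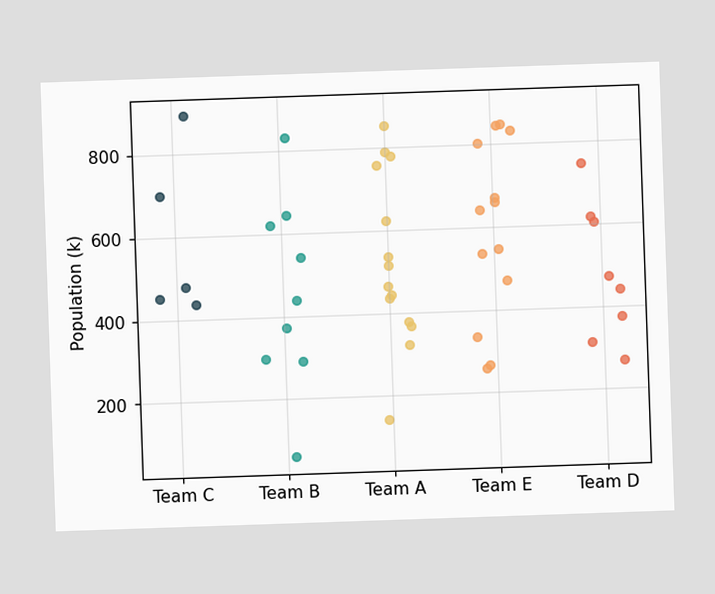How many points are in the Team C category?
5

Counting the markers in the Team C column gives 5.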